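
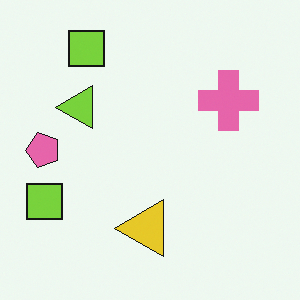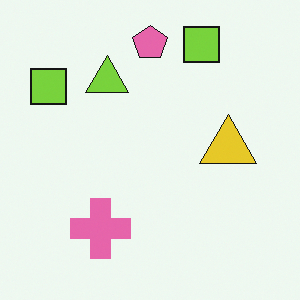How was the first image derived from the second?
Transposed (reflected across the top-left ↔ bottom-right diagonal).

Shapes have swapped their row and column positions — what was in the top-right is now in the bottom-left — a diagonal reflection.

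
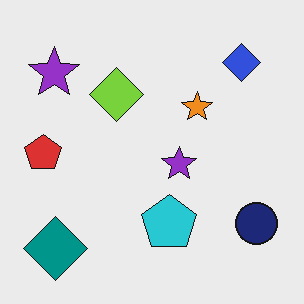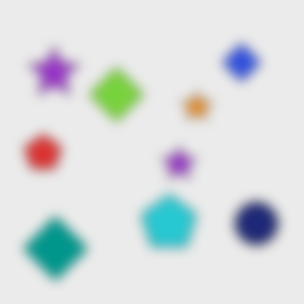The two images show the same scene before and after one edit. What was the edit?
The image was strongly gaussian-blurred.

Shape edges and outlines are uniformly softened across the whole image.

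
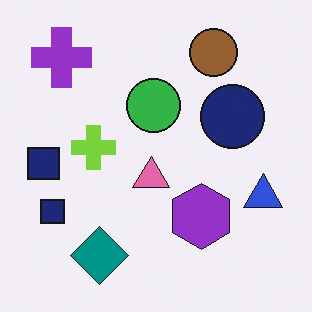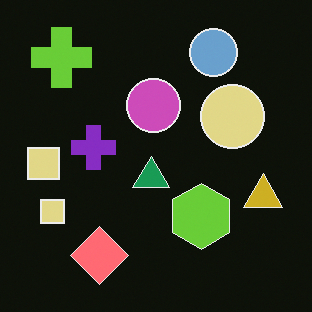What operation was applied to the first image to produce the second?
The second image is the first color-inverted (negative).

The light background has become dark and every shape's color is its complement — a photographic negative.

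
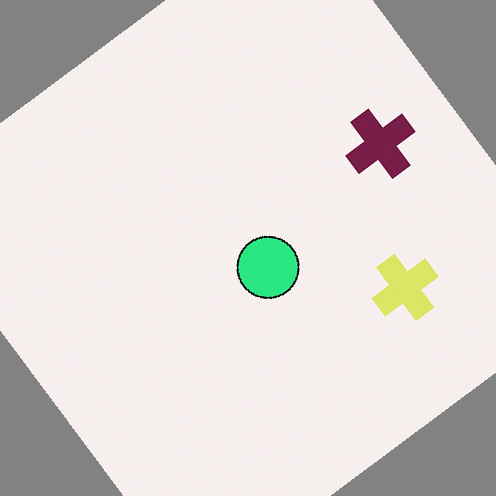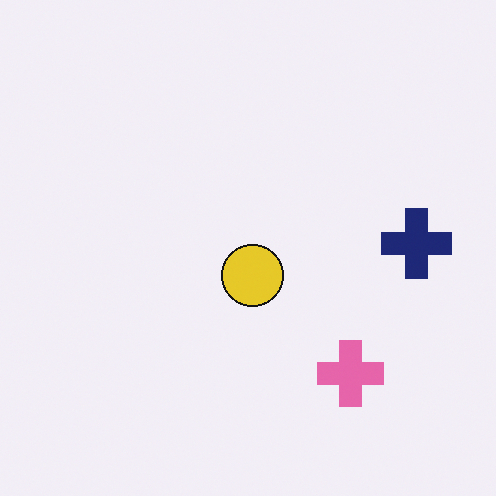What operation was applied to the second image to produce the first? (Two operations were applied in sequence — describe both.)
The transformation is: rotated counter-clockwise by a large amount — several tens of degrees, then hue-shifted through roughly a third of the color wheel.

Every shape is tilted by the same angle and the image corners show triangular fill wedges — a whole-image rotation by a non-right angle. Every shape's color has rotated by the same amount around the hue wheel — a uniform hue shift.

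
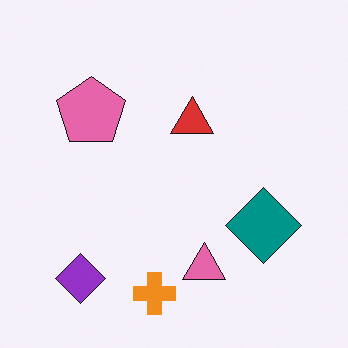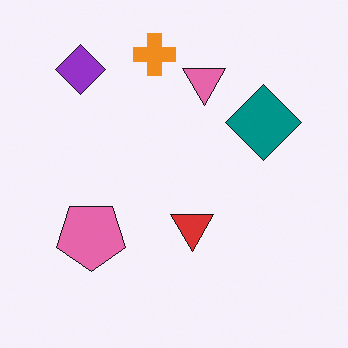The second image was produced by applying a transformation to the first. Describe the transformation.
The second image is the first flipped vertically (top ↔ bottom).

The orange cross is in the bottom of the first image and the top of the second — shapes on opposite sides of the horizontal midline have swapped in a mirror flip.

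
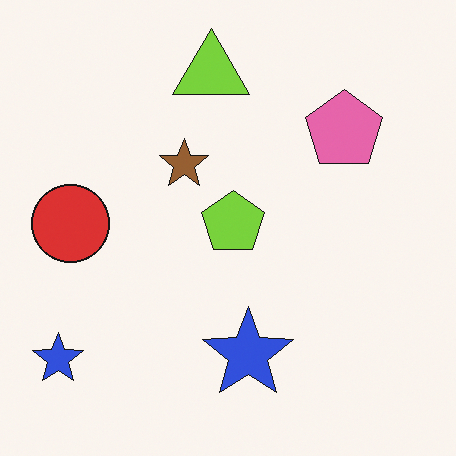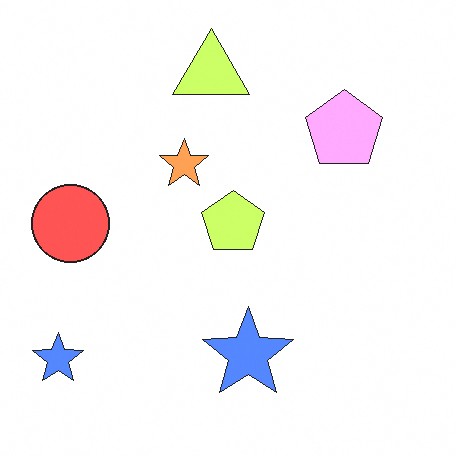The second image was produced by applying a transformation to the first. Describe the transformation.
This is the original image substantially brightened.

Every pixel — background and shapes alike — is uniformly brightened.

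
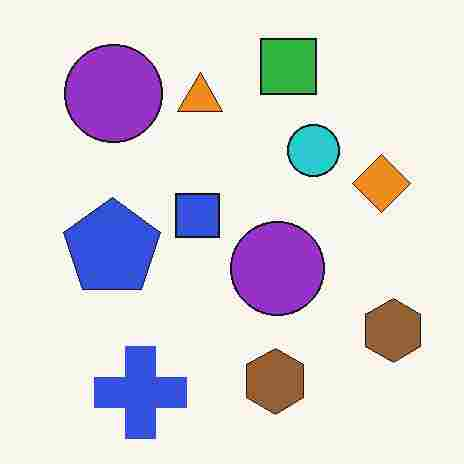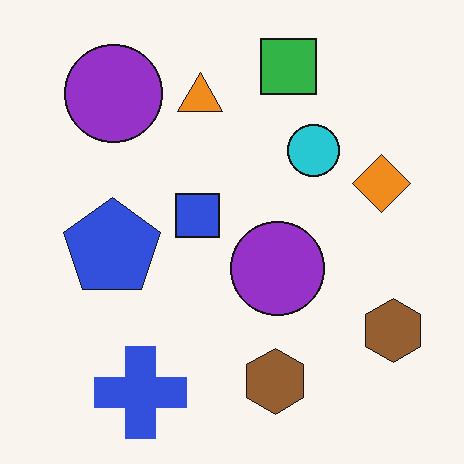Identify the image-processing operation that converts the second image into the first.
The first image is the second heavily JPEG-compressed with obvious blocking artifacts.

Blocky 8×8 compression artifacts appear around shape edges and the flat background shows ringing — characteristic JPEG degradation.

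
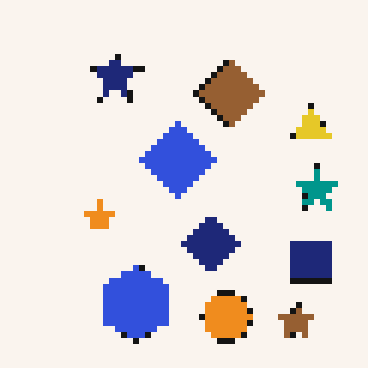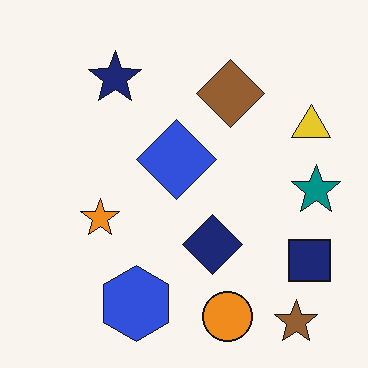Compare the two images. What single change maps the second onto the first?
This is the original image pixelated into visible square blocks.

Shapes are reduced to large square blocks; fine edges and outlines are lost — a downscale-then-upscale (mosaic) effect.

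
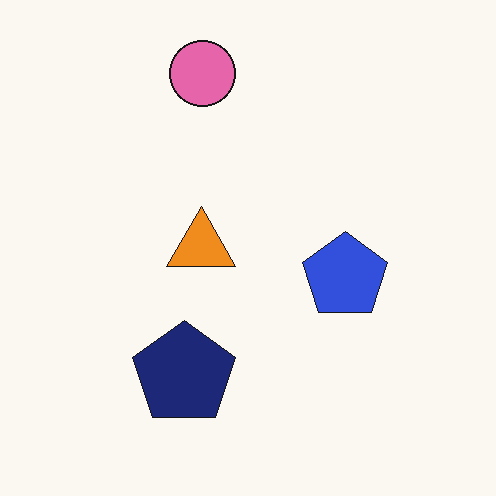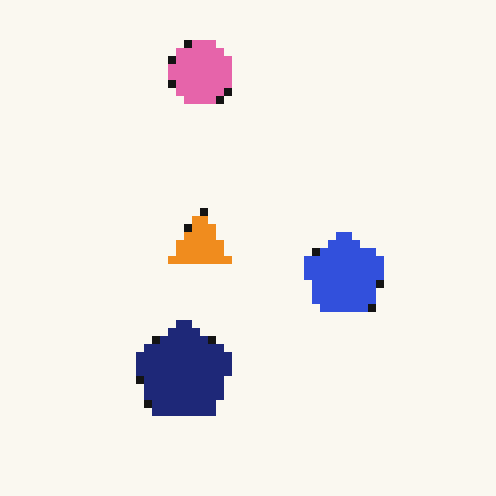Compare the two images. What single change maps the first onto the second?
Pixelated into visible square blocks.

Shapes are reduced to large square blocks; fine edges and outlines are lost — a downscale-then-upscale (mosaic) effect.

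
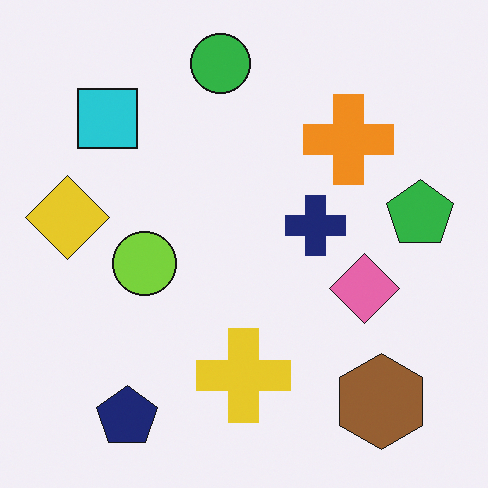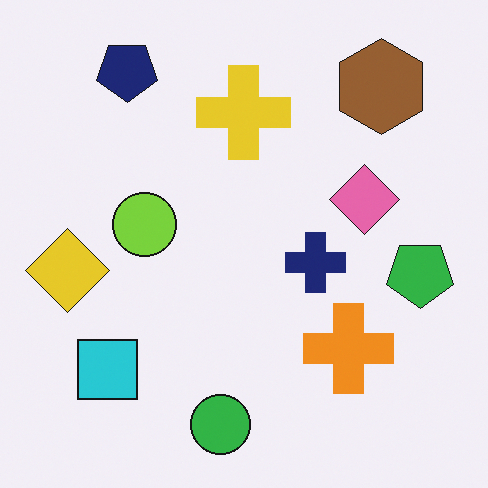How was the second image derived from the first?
This is the original image flipped vertically (top ↔ bottom).

The green circle is in the top of the first image and the bottom of the second — shapes on opposite sides of the horizontal midline have swapped in a mirror flip.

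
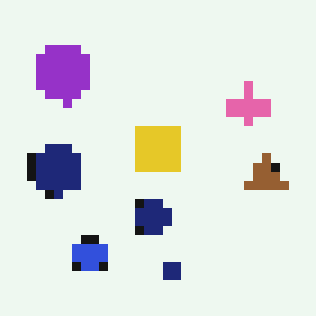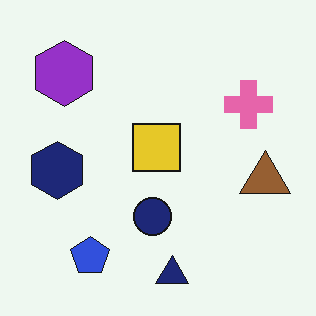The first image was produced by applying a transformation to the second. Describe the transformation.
The transformation is: heavily pixelated into large blocks.

Shapes are reduced to large square blocks; fine edges and outlines are lost — a downscale-then-upscale (mosaic) effect.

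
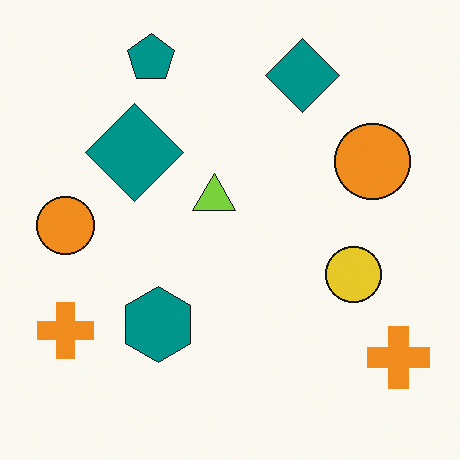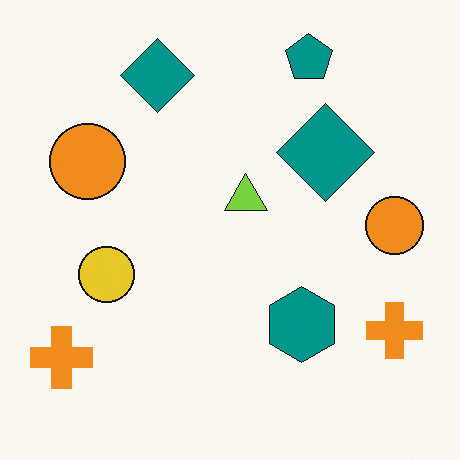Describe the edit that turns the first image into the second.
Flipped horizontally (left ↔ right).

The yellow circle is in the right of the first image and the left of the second — shapes on opposite sides of the vertical midline have swapped in a mirror flip.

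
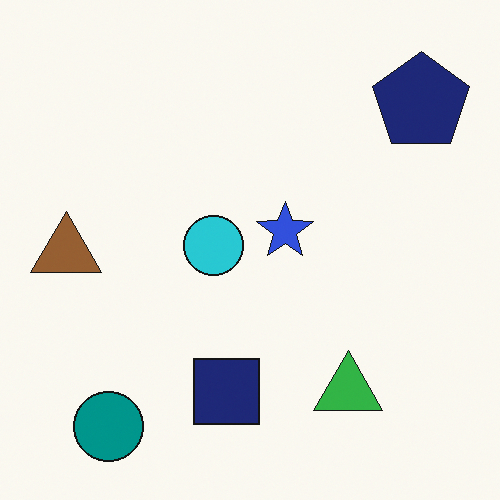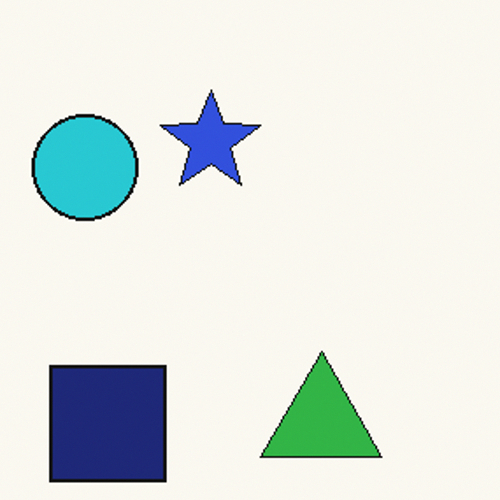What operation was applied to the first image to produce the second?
The image was cropped to a noticeably smaller region and rescaled.

The visible shapes are larger and the field of view is narrower; shapes near the original edges may be partly or wholly outside the frame — a crop-and-rescale.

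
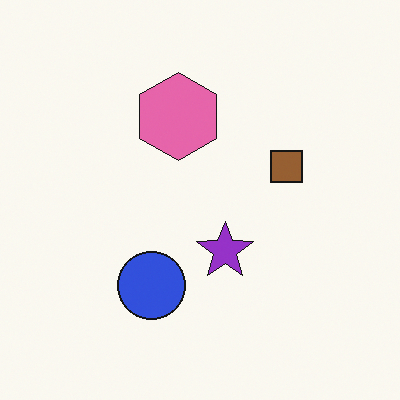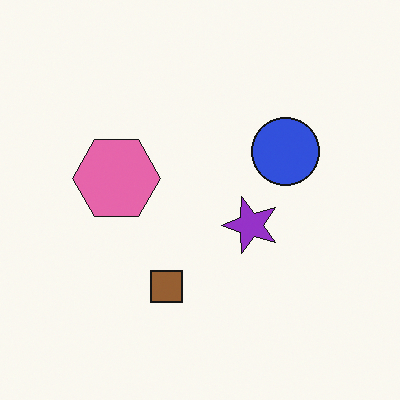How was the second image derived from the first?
Transposed (reflected across the top-left ↔ bottom-right diagonal).

Shapes have swapped their row and column positions — what was in the top-right is now in the bottom-left — a diagonal reflection.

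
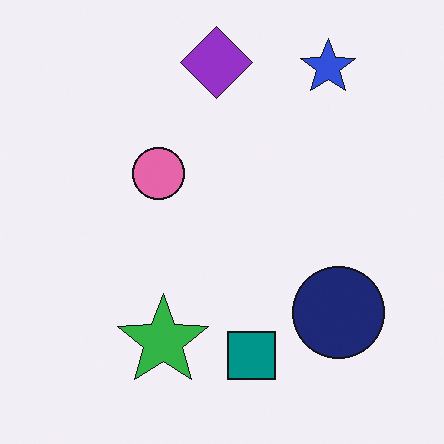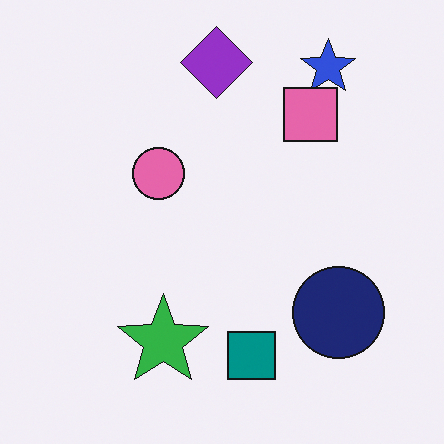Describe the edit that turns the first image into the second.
The second image is the first overlaid with an additional pink square.

A pink square appears in the second image that is absent from the first.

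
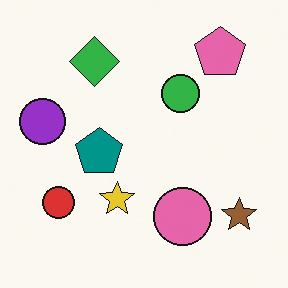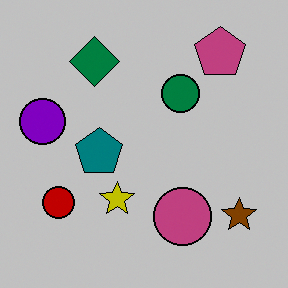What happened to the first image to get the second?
This is the original image heavily posterized to just a handful of flat colors.

Each flat color has snapped to a coarser quantized level — most visibly, the near-white background has dropped to a flat grey.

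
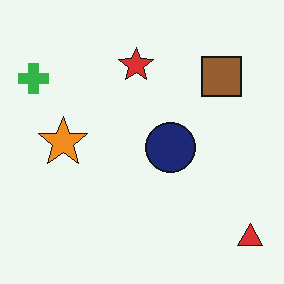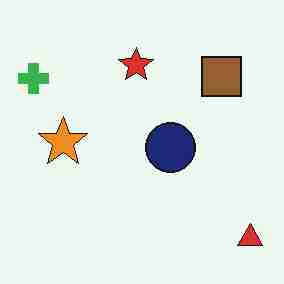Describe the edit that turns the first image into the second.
The transformation is: heavily JPEG-compressed with obvious blocking artifacts.

Blocky 8×8 compression artifacts appear around shape edges and the flat background shows ringing — characteristic JPEG degradation.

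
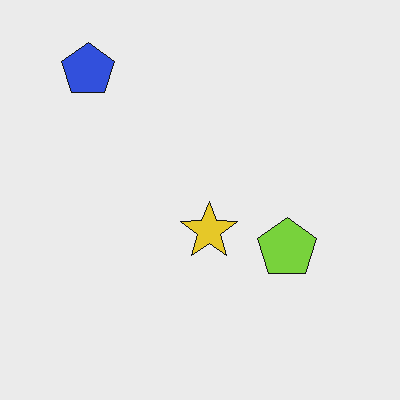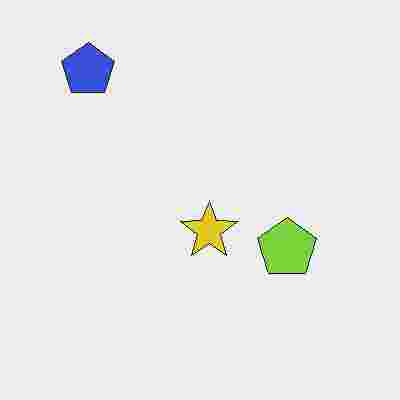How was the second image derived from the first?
The transformation is: heavily JPEG-compressed with obvious blocking artifacts.

Blocky 8×8 compression artifacts appear around shape edges and the flat background shows ringing — characteristic JPEG degradation.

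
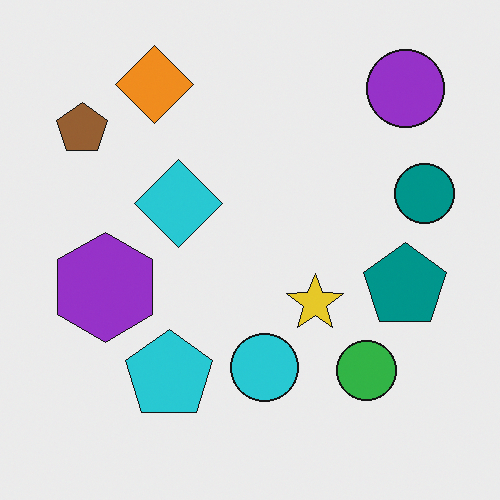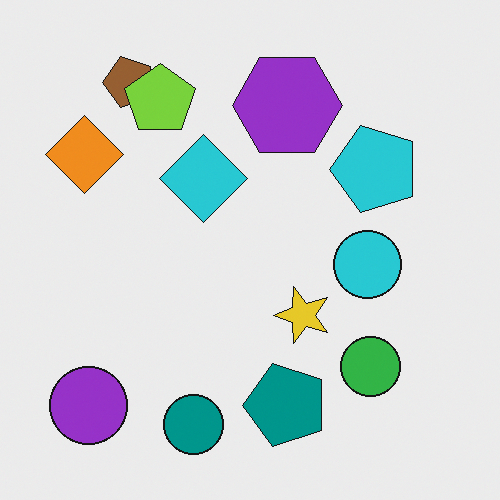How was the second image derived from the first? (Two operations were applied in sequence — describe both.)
The transformation is: transposed (reflected across the top-left ↔ bottom-right diagonal), then overlaid with an additional lime pentagon.

Shapes have swapped their row and column positions — what was in the top-right is now in the bottom-left — a diagonal reflection. A lime pentagon appears in the second image that is absent from the first.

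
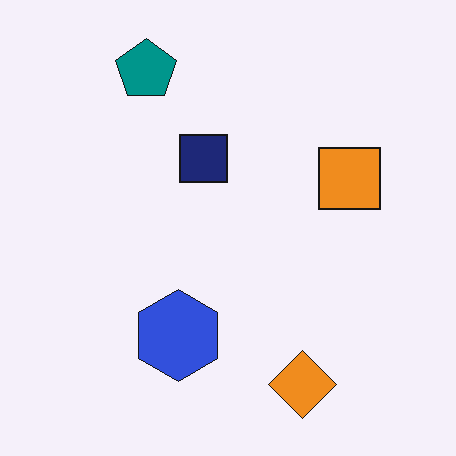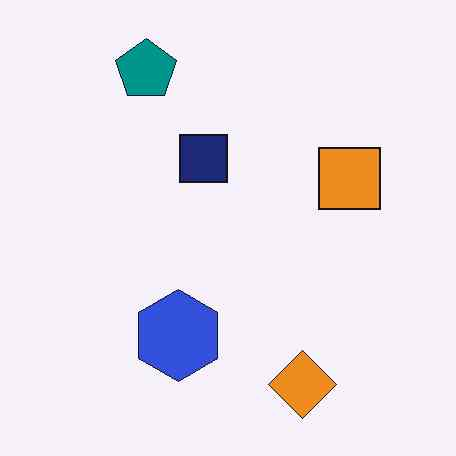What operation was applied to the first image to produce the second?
It was given moderate JPEG compression.

Blocky 8×8 compression artifacts appear around shape edges and the flat background shows ringing — characteristic JPEG degradation.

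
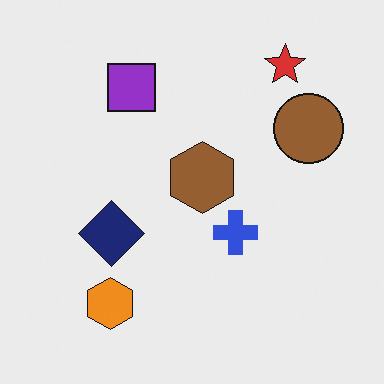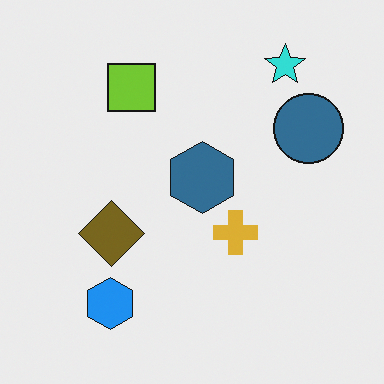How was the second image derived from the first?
The second image is the first hue-shifted through roughly half the color wheel.

Every shape's color has rotated by the same amount around the hue wheel — a uniform hue shift.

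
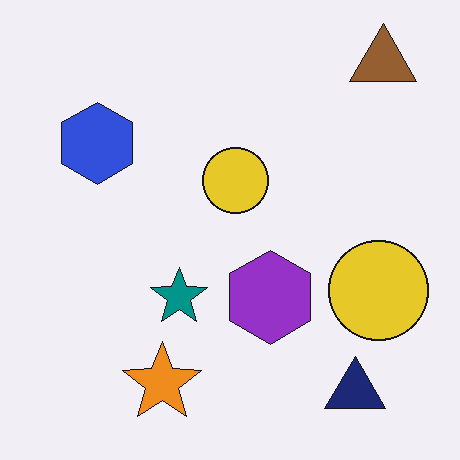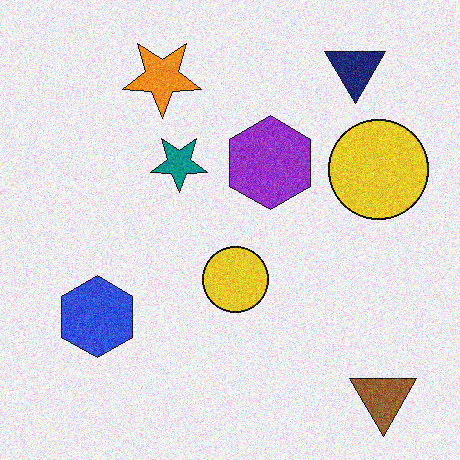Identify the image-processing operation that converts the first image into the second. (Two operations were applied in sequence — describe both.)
The transformation is: degraded with moderate additive noise, then flipped vertically (top ↔ bottom).

Random speckle covers the whole image, including the flat background. The brown triangle is in the top-right of the first image and the bottom-right of the second — shapes on opposite sides of the horizontal midline have swapped in a mirror flip.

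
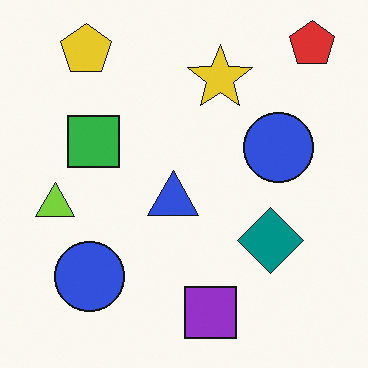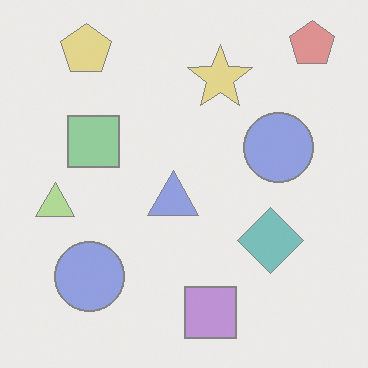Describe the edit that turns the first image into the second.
It was washed out (contrast reduced).

Tones are pushed toward mid-grey across the whole image — a global contrast change.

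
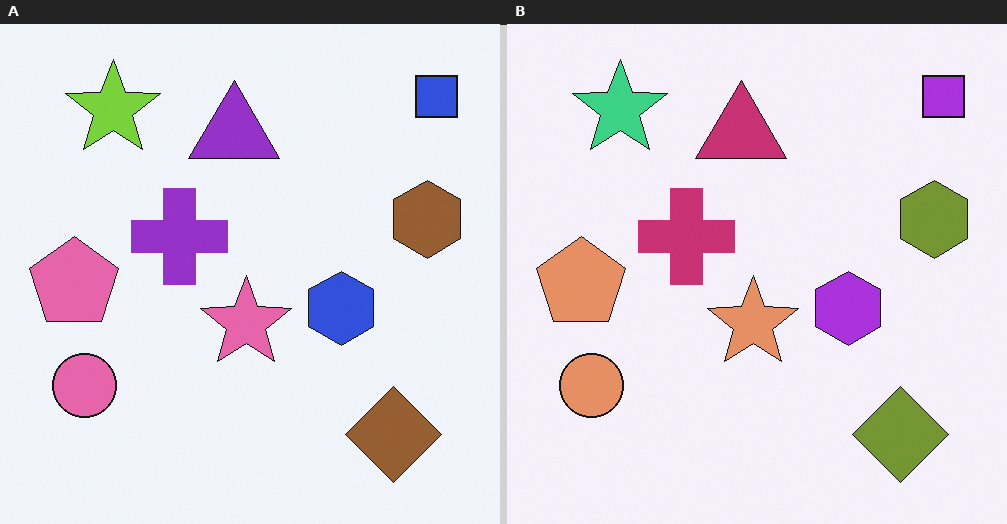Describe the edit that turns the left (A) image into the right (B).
The image was hue-shifted by a small amount.

Every shape's color has rotated by the same amount around the hue wheel — a uniform hue shift.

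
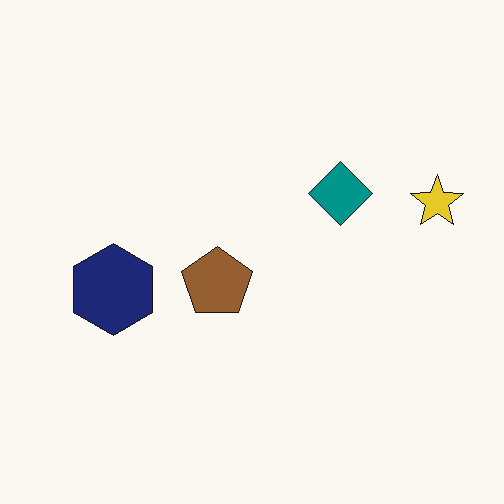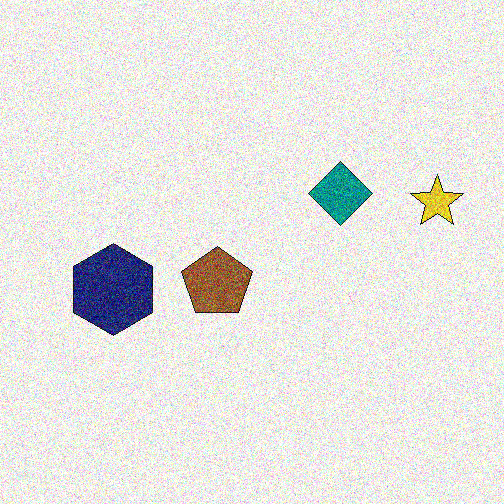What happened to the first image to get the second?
It was degraded with strong gaussian noise.

Random speckle covers the whole image, including the flat background.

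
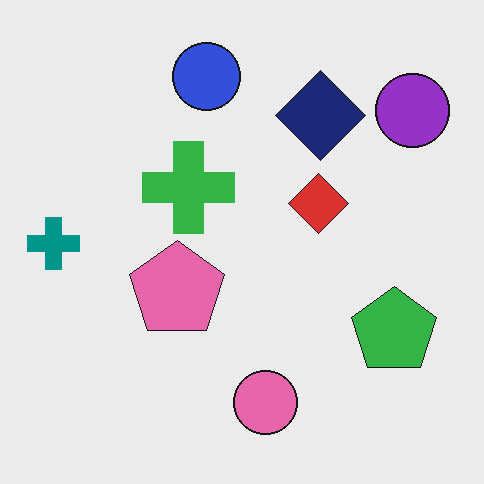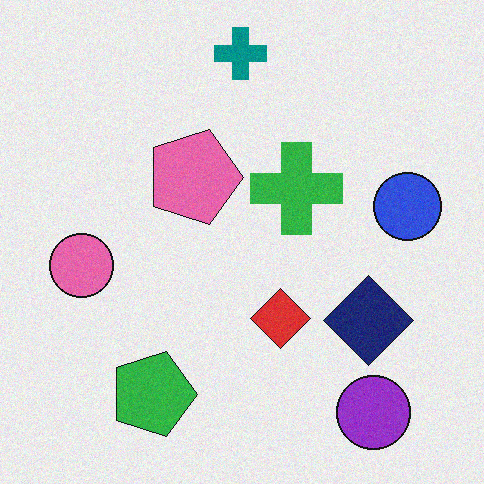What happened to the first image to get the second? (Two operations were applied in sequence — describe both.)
The image was degraded with light additive noise, then rotated 90° clockwise.

Random speckle covers the whole image, including the flat background. The purple circle sits in the top-right of the first image and the bottom-right of the second — consistent with a whole-image 90° clockwise rotation.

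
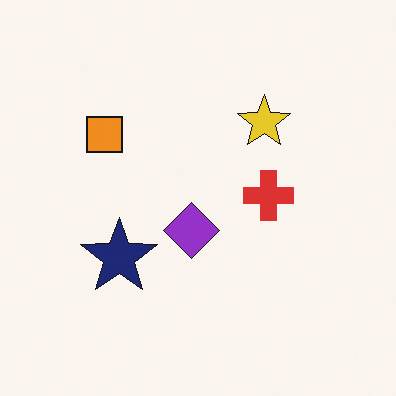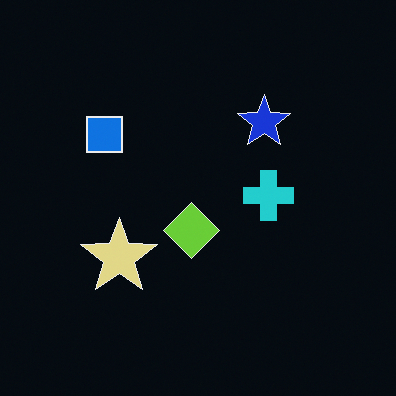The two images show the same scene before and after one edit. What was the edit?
The transformation is: color-inverted (negative).

The light background has become dark and every shape's color is its complement — a photographic negative.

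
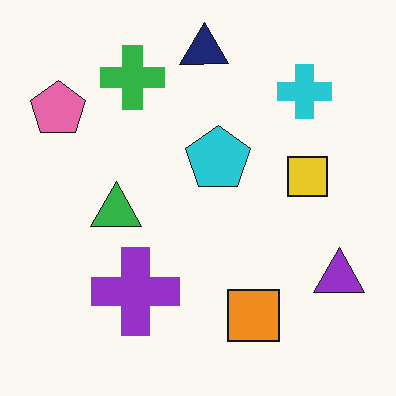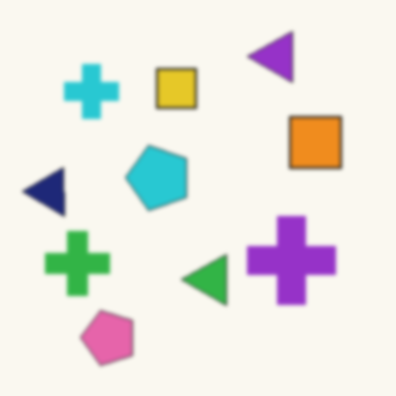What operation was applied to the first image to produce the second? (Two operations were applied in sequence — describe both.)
It was lightly blurred, then rotated 90° counter-clockwise.

Shape edges and outlines are uniformly softened across the whole image. The pink pentagon sits in the top-left of the first image and the bottom-left of the second — consistent with a whole-image 90° counter-clockwise rotation.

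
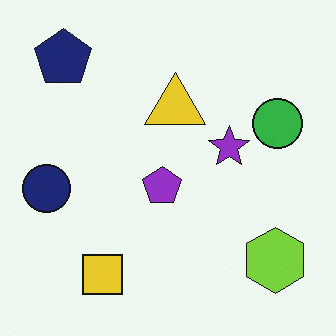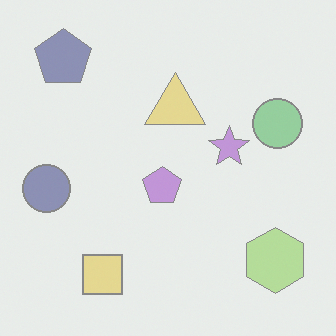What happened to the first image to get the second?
This is the original image given much lower contrast.

Tones are pushed toward mid-grey across the whole image — a global contrast change.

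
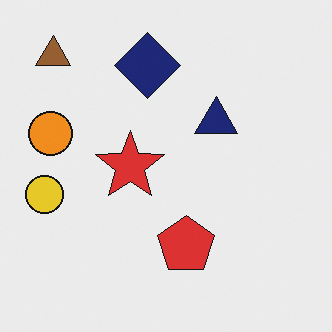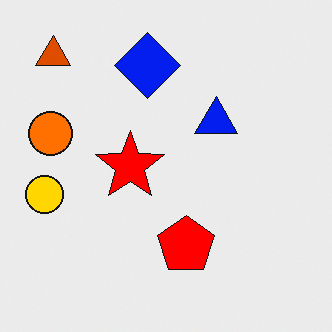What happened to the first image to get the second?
This is the original image made much more vivid (saturation change).

All colors are more vivid — a global saturation change.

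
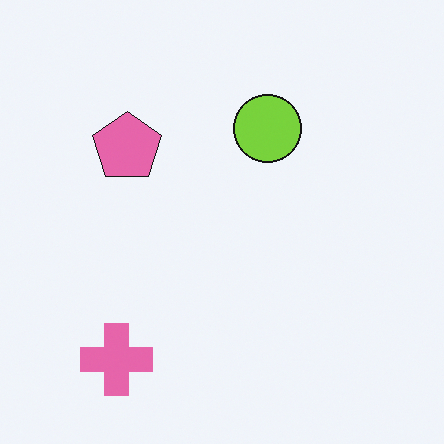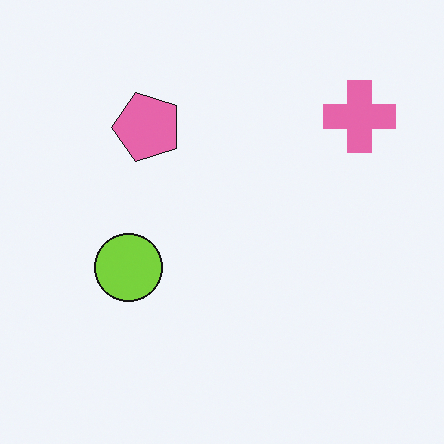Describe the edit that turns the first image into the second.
Transposed (reflected across the top-left ↔ bottom-right diagonal).

Shapes have swapped their row and column positions — what was in the top-right is now in the bottom-left — a diagonal reflection.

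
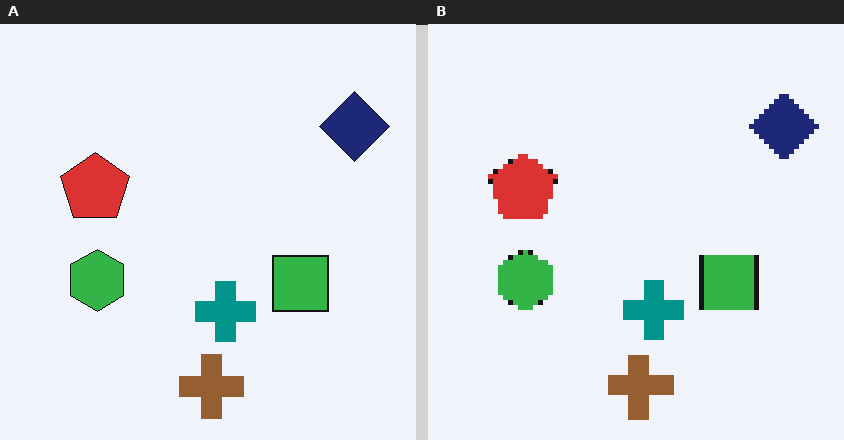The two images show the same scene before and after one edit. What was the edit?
This is the original image lightly pixelated (a mild mosaic effect).

Shapes are reduced to large square blocks; fine edges and outlines are lost — a downscale-then-upscale (mosaic) effect.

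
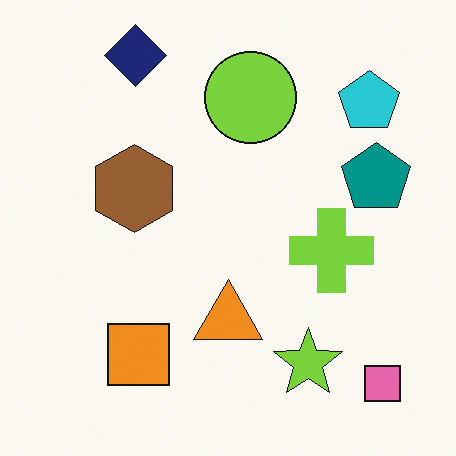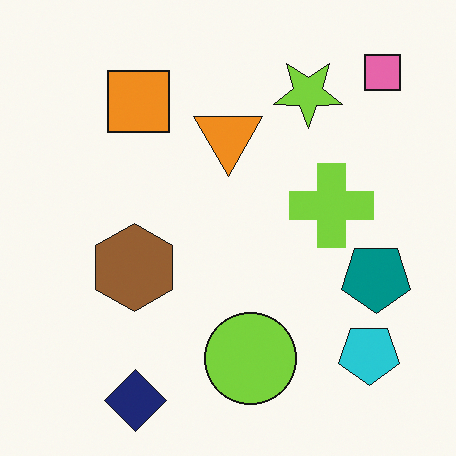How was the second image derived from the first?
Flipped vertically (top ↔ bottom).

The navy diamond is in the top-left of the first image and the bottom-left of the second — shapes on opposite sides of the horizontal midline have swapped in a mirror flip.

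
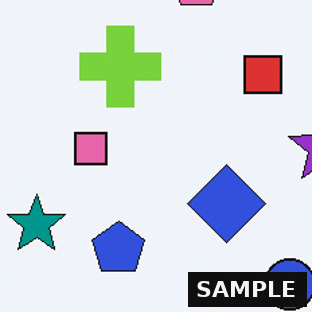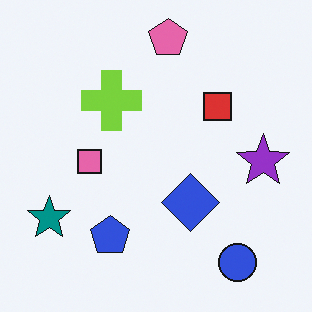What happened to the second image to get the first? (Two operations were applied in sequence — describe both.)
The transformation is: cropped slightly and scaled back up, then watermarked with the text "SAMPLE" in the lower-right corner.

The visible shapes are larger and the field of view is narrower; shapes near the original edges may be partly or wholly outside the frame — a crop-and-rescale. A dark label reading "SAMPLE" appears in the lower-right corner.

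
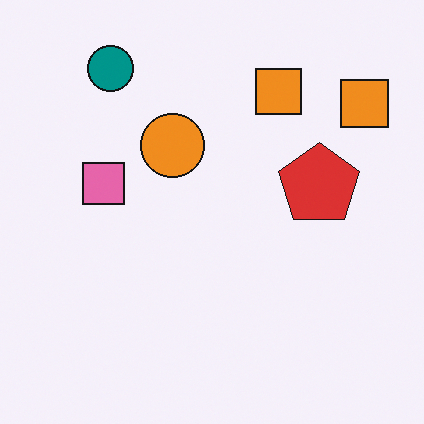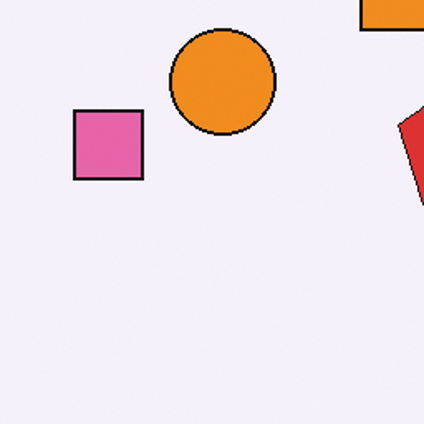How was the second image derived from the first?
Cropped to a noticeably smaller region and rescaled.

The visible shapes are larger and the field of view is narrower; shapes near the original edges may be partly or wholly outside the frame — a crop-and-rescale.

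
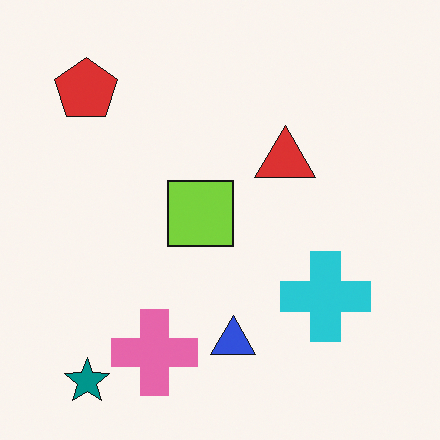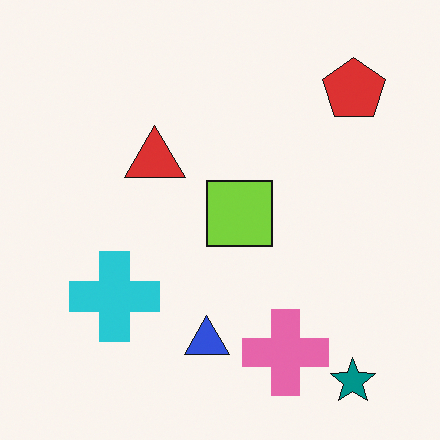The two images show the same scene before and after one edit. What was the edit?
The second image is the first flipped horizontally (left ↔ right).

The red pentagon is in the top-left of the first image and the top-right of the second — shapes on opposite sides of the vertical midline have swapped in a mirror flip.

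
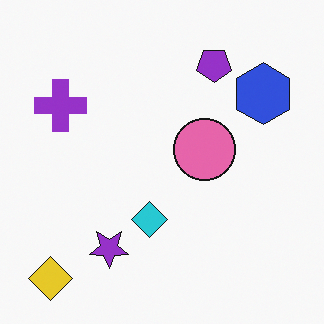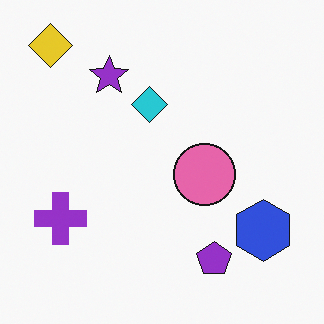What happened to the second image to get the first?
The image was flipped vertically (top ↔ bottom).

The yellow diamond is in the top-left of the second image and the bottom-left of the first — shapes on opposite sides of the horizontal midline have swapped in a mirror flip.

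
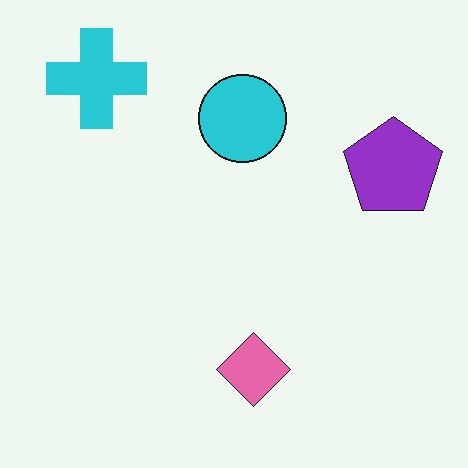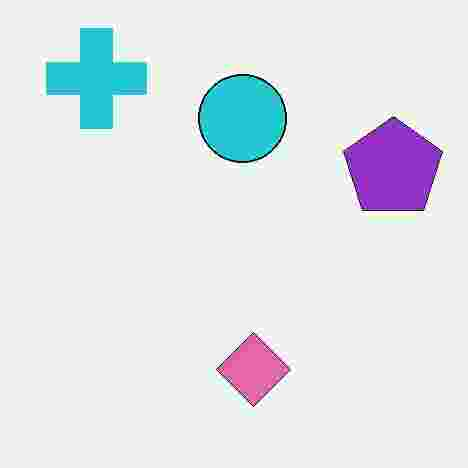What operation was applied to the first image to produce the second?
It was heavily JPEG-compressed with obvious blocking artifacts.

Blocky 8×8 compression artifacts appear around shape edges and the flat background shows ringing — characteristic JPEG degradation.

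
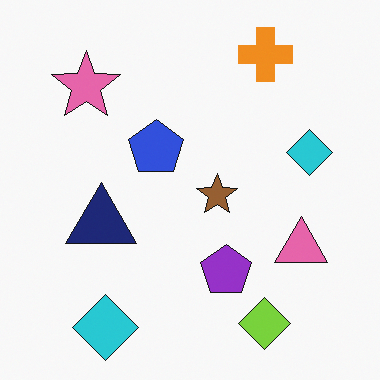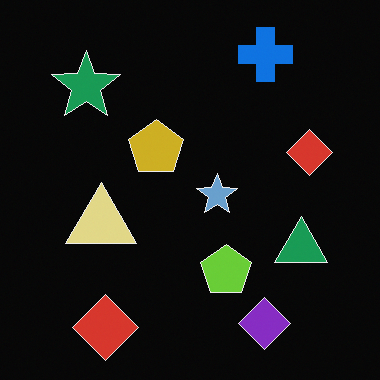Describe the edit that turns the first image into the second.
This is the original image color-inverted (negative).

The light background has become dark and every shape's color is its complement — a photographic negative.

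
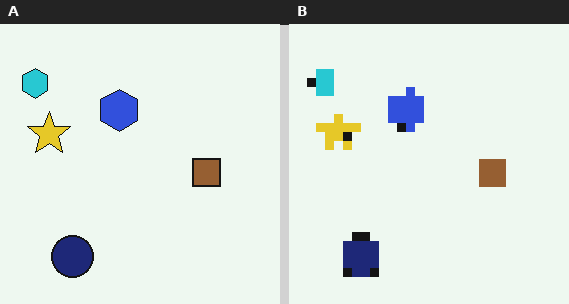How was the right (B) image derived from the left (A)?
Heavily pixelated into large blocks.

Shapes are reduced to large square blocks; fine edges and outlines are lost — a downscale-then-upscale (mosaic) effect.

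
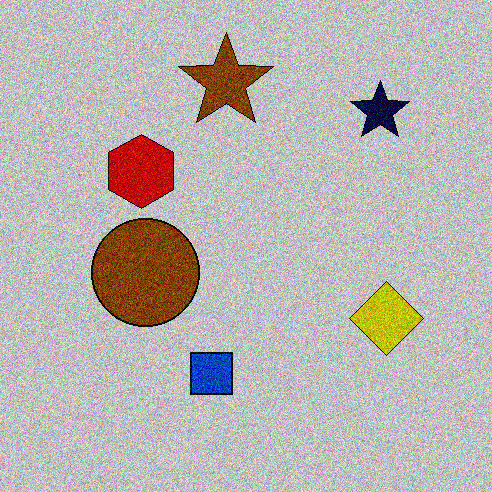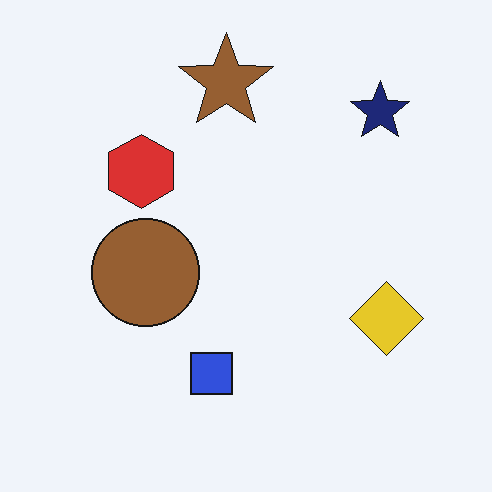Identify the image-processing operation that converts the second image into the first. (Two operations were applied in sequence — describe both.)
Heavily posterized to just a handful of flat colors, then degraded with a thick layer of grain.

Each flat color has snapped to a coarser quantized level — most visibly, the near-white background has dropped to a flat grey. Random speckle covers the whole image, including the flat background.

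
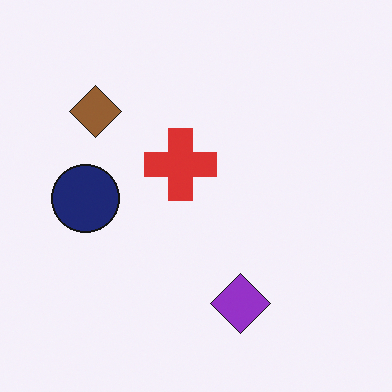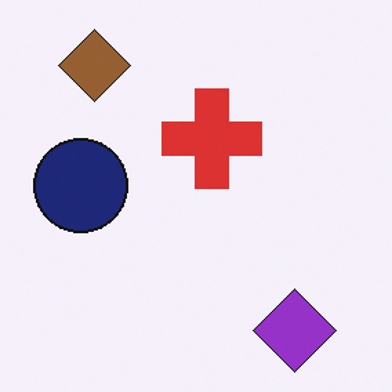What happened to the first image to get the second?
Cropped slightly and scaled back up.

The visible shapes are larger and the field of view is narrower; shapes near the original edges may be partly or wholly outside the frame — a crop-and-rescale.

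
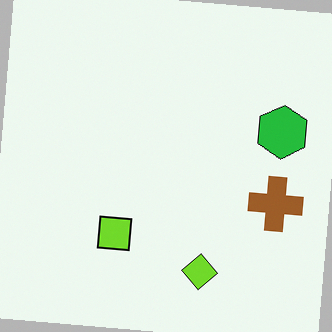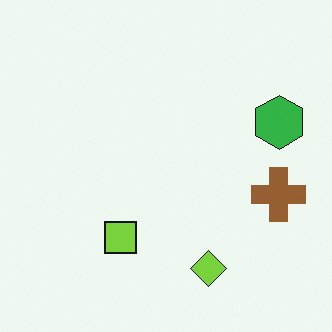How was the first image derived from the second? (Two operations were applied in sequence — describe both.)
It was rotated clockwise by a slight angle, then slightly oversaturated.

Every shape is tilted by the same angle and the image corners show triangular fill wedges — a whole-image rotation by a non-right angle. All colors are more vivid — a global saturation change.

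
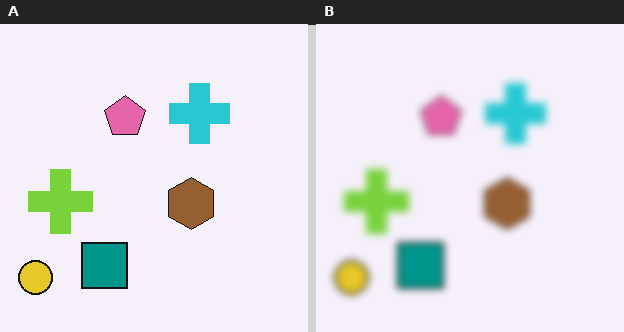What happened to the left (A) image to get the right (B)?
It was moderately blurred.

Shape edges and outlines are uniformly softened across the whole image.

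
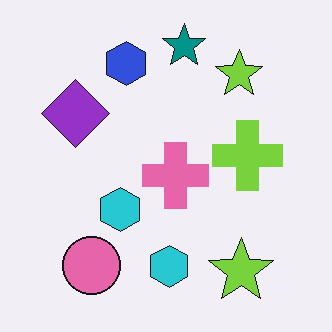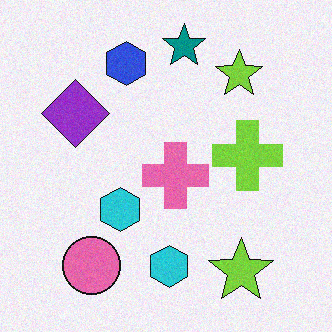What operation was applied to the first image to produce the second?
Degraded with light additive noise.

Random speckle covers the whole image, including the flat background.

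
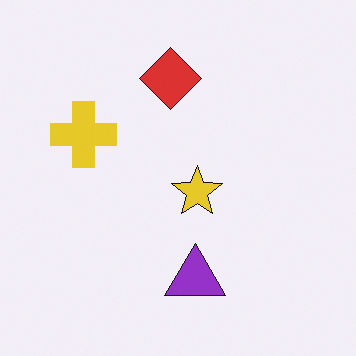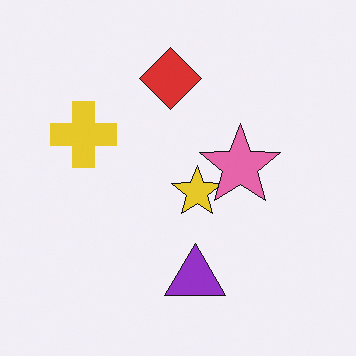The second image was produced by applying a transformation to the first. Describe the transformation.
The second image is the first overlaid with an additional pink star.

A pink star appears in the second image that is absent from the first.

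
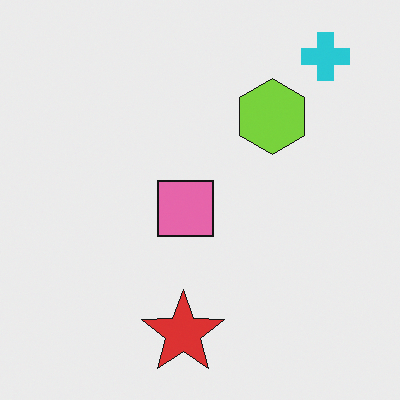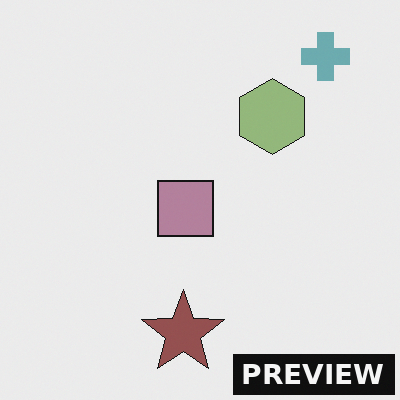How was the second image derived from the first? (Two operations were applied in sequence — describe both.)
This is the original image heavily desaturated, then watermarked with the text "PREVIEW" in the lower-right corner.

All colors are more muted and greyish — a global saturation change. A dark label reading "PREVIEW" appears in the lower-right corner.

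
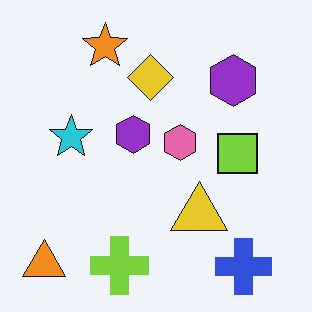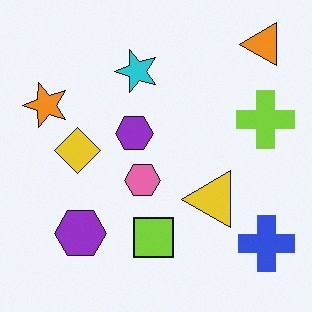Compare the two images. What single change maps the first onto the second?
This is the original image transposed (reflected across the top-left ↔ bottom-right diagonal).

Shapes have swapped their row and column positions — what was in the top-right is now in the bottom-left — a diagonal reflection.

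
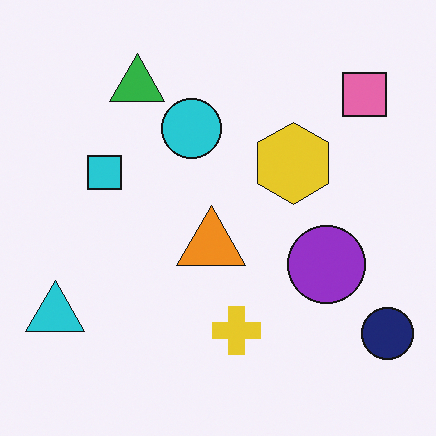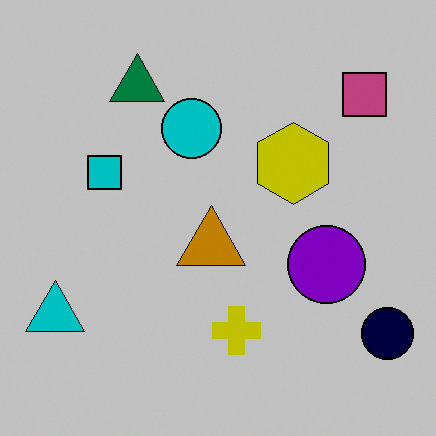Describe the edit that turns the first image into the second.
The image was heavily posterized to just a handful of flat colors.

Each flat color has snapped to a coarser quantized level — most visibly, the near-white background has dropped to a flat grey.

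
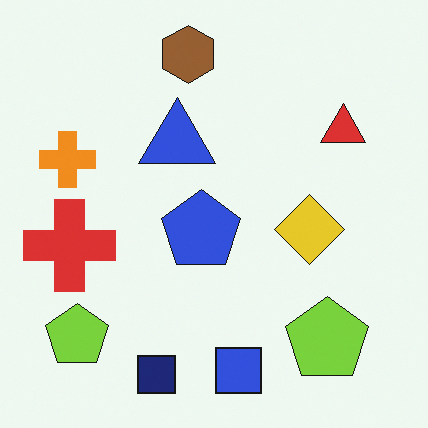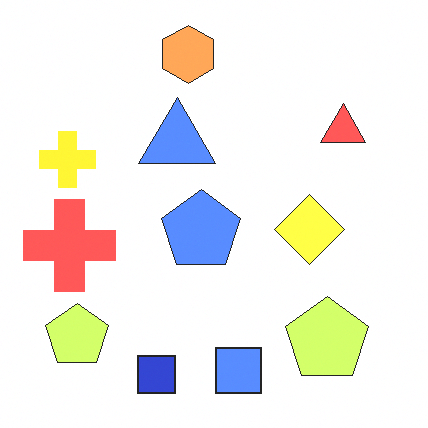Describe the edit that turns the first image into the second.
The second image is the first brightened a lot.

Every pixel — background and shapes alike — is uniformly brightened.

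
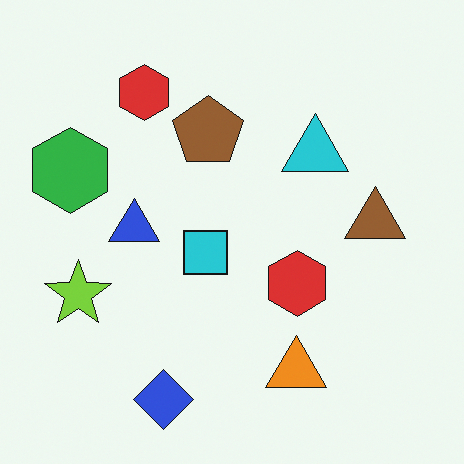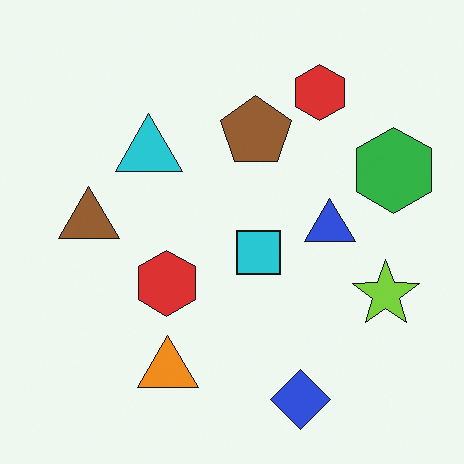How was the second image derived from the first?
Flipped horizontally (left ↔ right).

The green hexagon is in the left of the first image and the right of the second — shapes on opposite sides of the vertical midline have swapped in a mirror flip.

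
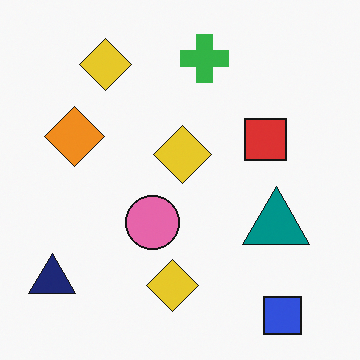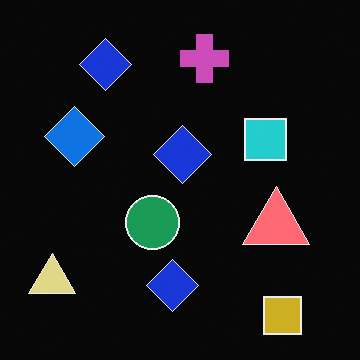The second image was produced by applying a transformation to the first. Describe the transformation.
This is the original image color-inverted (negative).

The light background has become dark and every shape's color is its complement — a photographic negative.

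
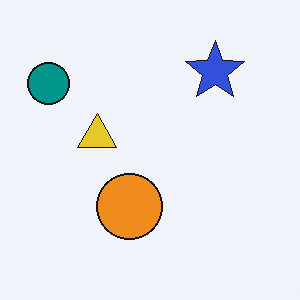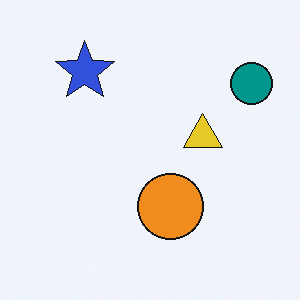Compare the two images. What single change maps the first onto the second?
The image was flipped horizontally (left ↔ right).

The teal circle is in the top-left of the first image and the top-right of the second — shapes on opposite sides of the vertical midline have swapped in a mirror flip.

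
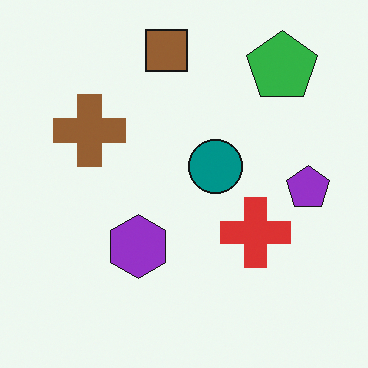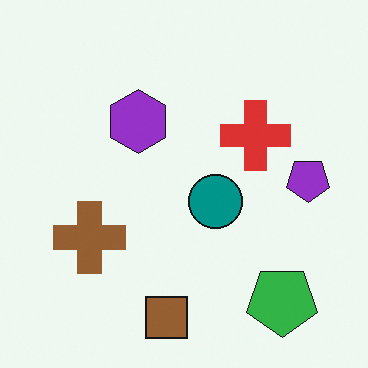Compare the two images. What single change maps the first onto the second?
It was flipped vertically (top ↔ bottom).

The brown square is in the top of the first image and the bottom of the second — shapes on opposite sides of the horizontal midline have swapped in a mirror flip.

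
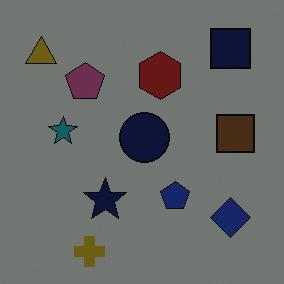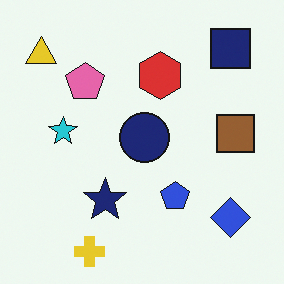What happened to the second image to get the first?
The image was substantially darkened.

Every pixel — background and shapes alike — is uniformly darkened.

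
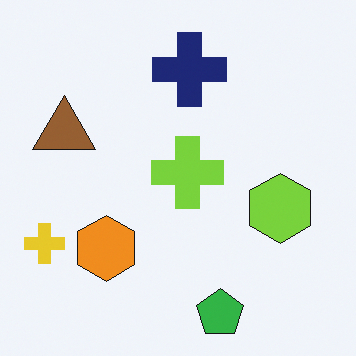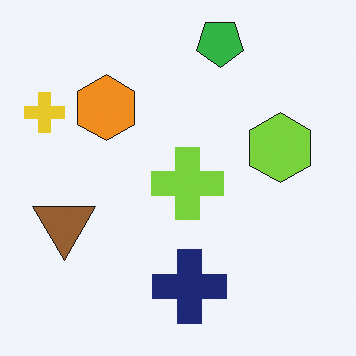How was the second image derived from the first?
Flipped vertically (top ↔ bottom).

The green pentagon is in the bottom of the first image and the top of the second — shapes on opposite sides of the horizontal midline have swapped in a mirror flip.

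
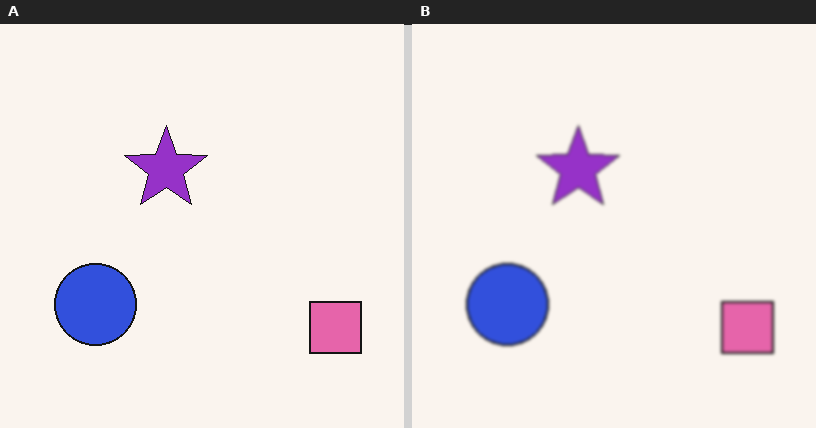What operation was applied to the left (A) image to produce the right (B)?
The transformation is: lightly blurred.

Shape edges and outlines are uniformly softened across the whole image.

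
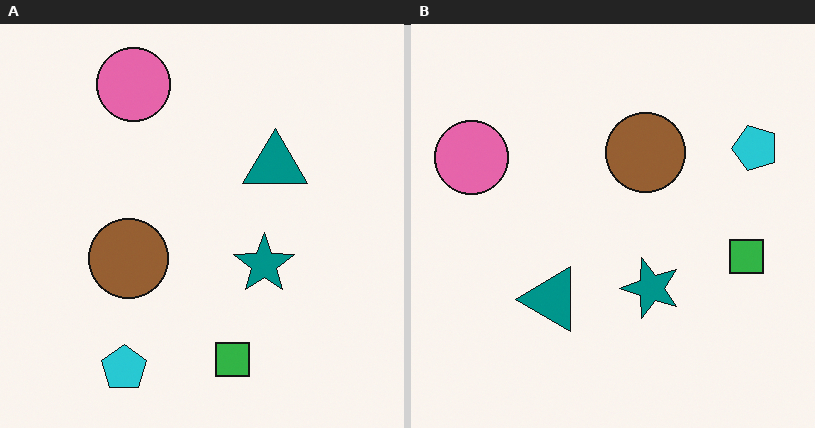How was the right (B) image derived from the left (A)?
The image was transposed (reflected across the top-left ↔ bottom-right diagonal).

Shapes have swapped their row and column positions — what was in the top-right is now in the bottom-left — a diagonal reflection.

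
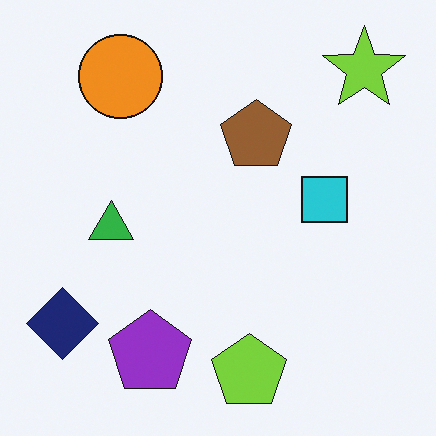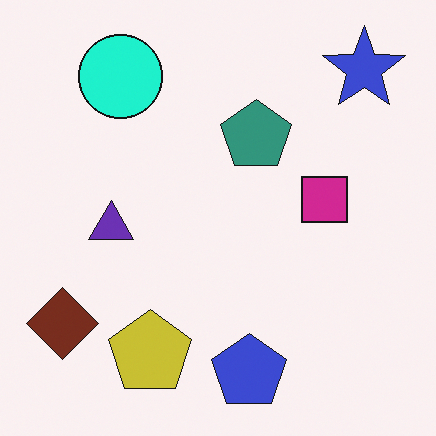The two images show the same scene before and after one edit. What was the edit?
The image was hue-shifted by a moderate amount.

Every shape's color has rotated by the same amount around the hue wheel — a uniform hue shift.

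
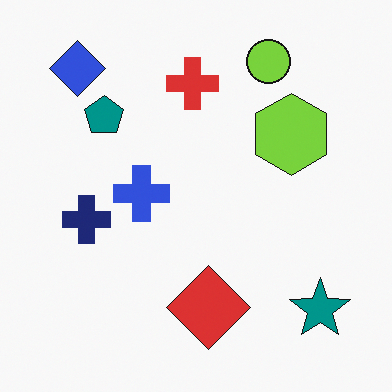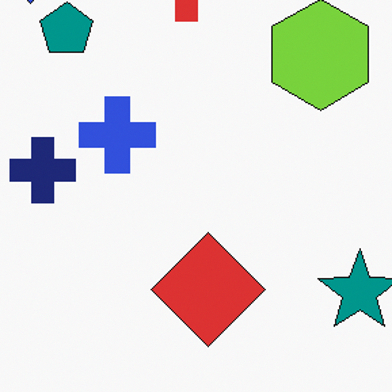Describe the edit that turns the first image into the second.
This is the original image cropped to a modestly smaller region and rescaled.

The visible shapes are larger and the field of view is narrower; shapes near the original edges may be partly or wholly outside the frame — a crop-and-rescale.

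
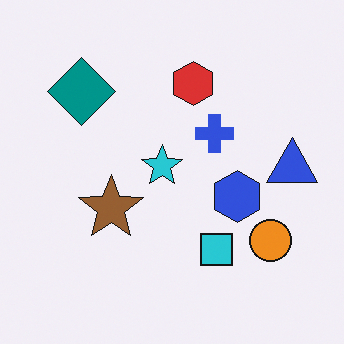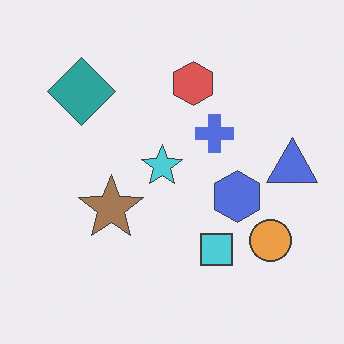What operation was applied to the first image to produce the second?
The second image is the first given slightly reduced contrast.

Tones are pushed toward mid-grey across the whole image — a global contrast change.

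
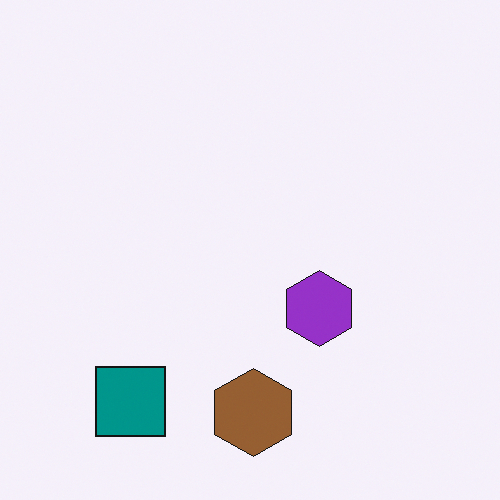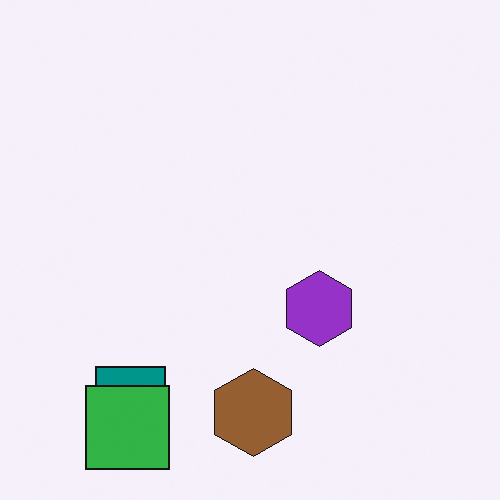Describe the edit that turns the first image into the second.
It was overlaid with an additional green square.

A green square appears in the second image that is absent from the first.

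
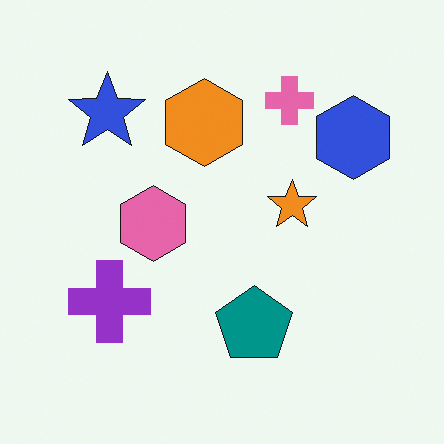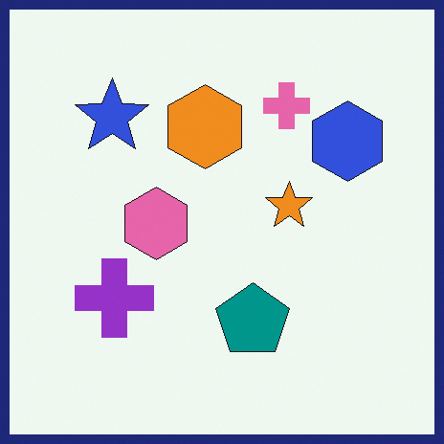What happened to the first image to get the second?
The second image is the first framed with a navy border.

A solid navy frame runs around the edge of the second image, with the content slightly shrunk inside it.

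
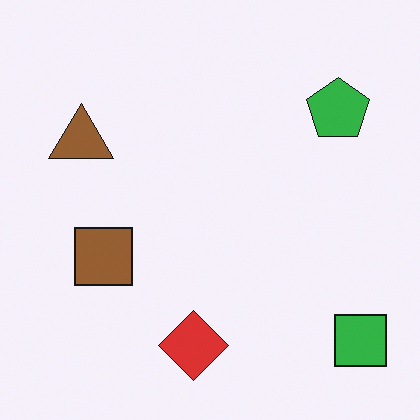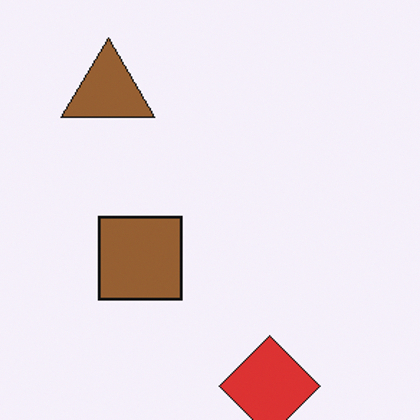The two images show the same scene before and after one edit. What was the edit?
The transformation is: cropped to a modestly smaller region and rescaled.

The visible shapes are larger and the field of view is narrower; shapes near the original edges may be partly or wholly outside the frame — a crop-and-rescale.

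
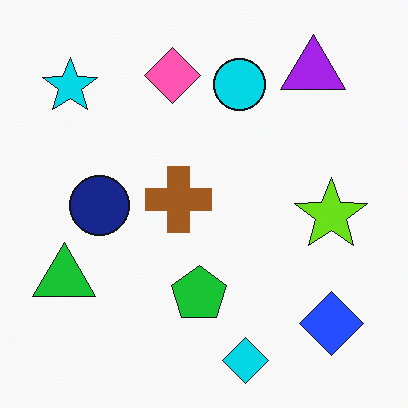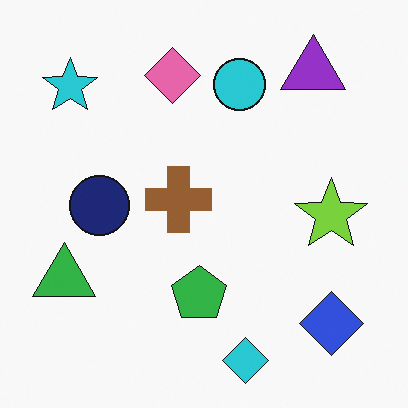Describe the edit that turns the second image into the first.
Slightly oversaturated.

All colors are more vivid — a global saturation change.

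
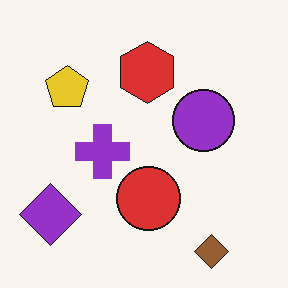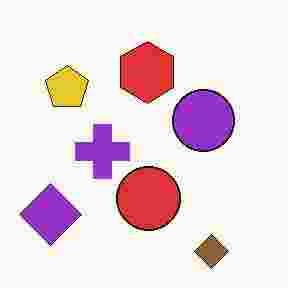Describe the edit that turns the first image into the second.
The second image is the first heavily JPEG-compressed with obvious blocking artifacts.

Blocky 8×8 compression artifacts appear around shape edges and the flat background shows ringing — characteristic JPEG degradation.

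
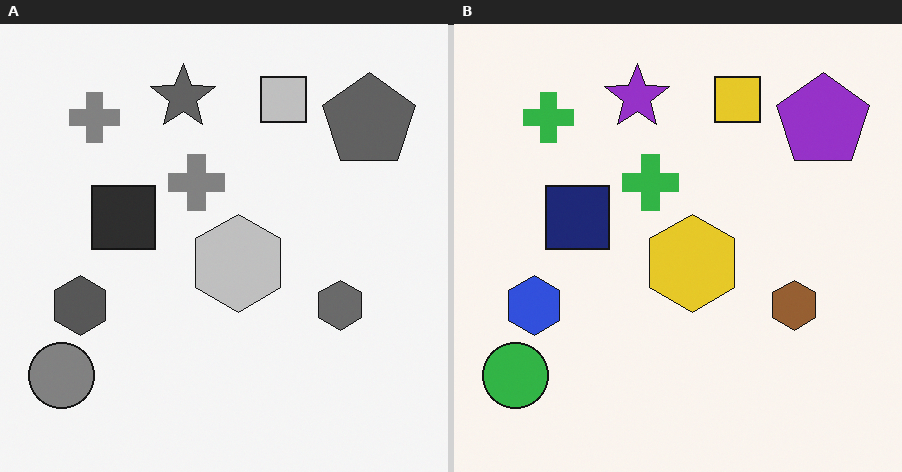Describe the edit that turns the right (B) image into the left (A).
This is the original image converted to grayscale.

All color is removed — every shape is now a shade of grey.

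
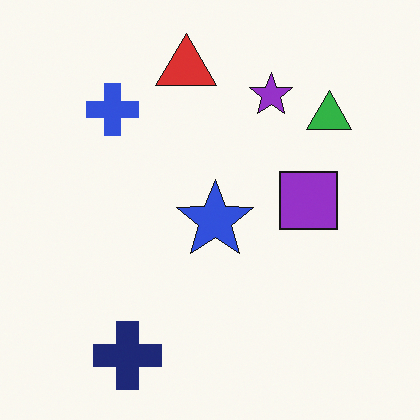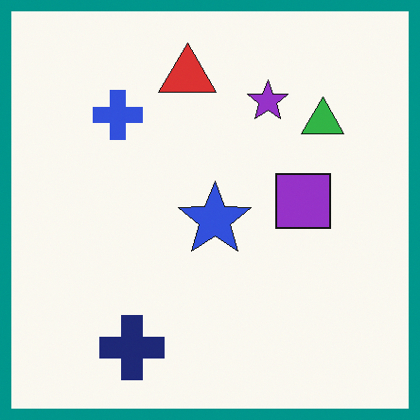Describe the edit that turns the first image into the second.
Framed with a teal border.

A solid teal frame runs around the edge of the second image, with the content slightly shrunk inside it.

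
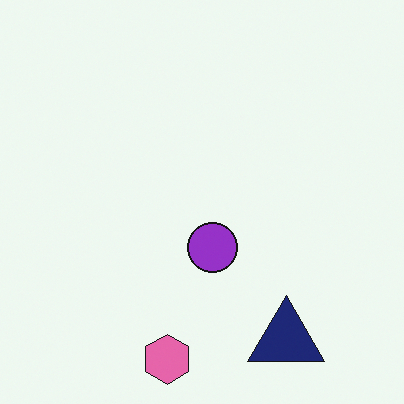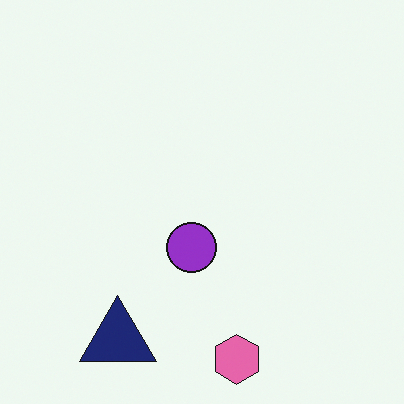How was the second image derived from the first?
The transformation is: flipped horizontally (left ↔ right).

The navy triangle is in the bottom-right of the first image and the bottom-left of the second — shapes on opposite sides of the vertical midline have swapped in a mirror flip.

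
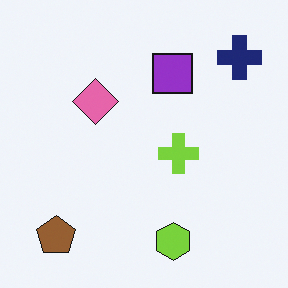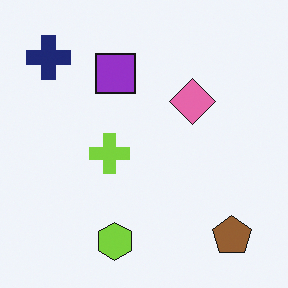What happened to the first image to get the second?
It was flipped horizontally (left ↔ right).

The navy cross is in the top-right of the first image and the top-left of the second — shapes on opposite sides of the vertical midline have swapped in a mirror flip.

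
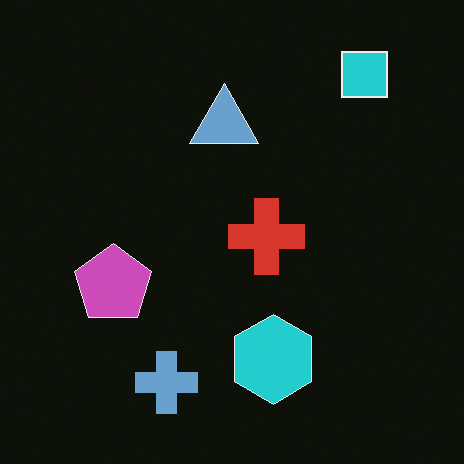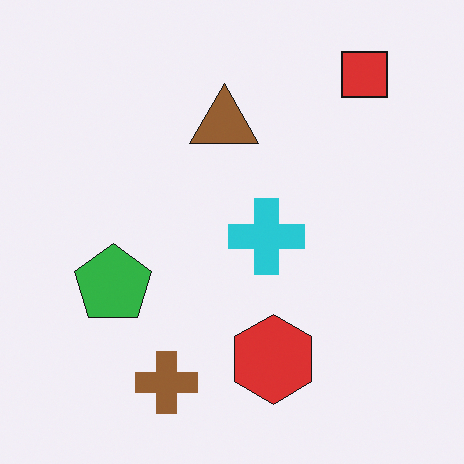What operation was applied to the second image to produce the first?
It was color-inverted (negative).

The light background has become dark and every shape's color is its complement — a photographic negative.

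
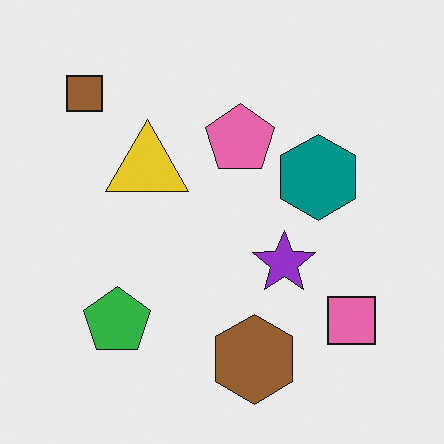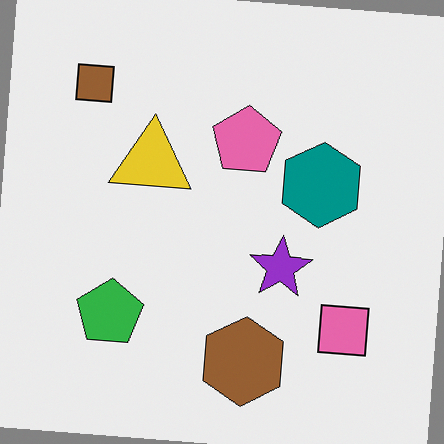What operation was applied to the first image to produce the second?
Rotated clockwise by a few degrees.

Every shape is tilted by the same angle and the image corners show triangular fill wedges — a whole-image rotation by a non-right angle.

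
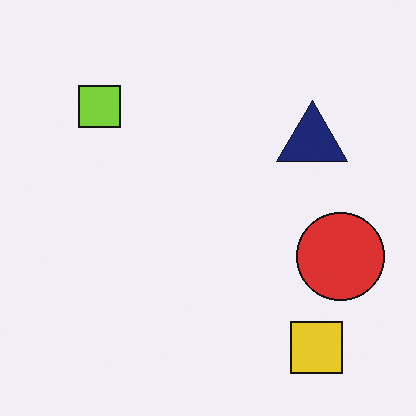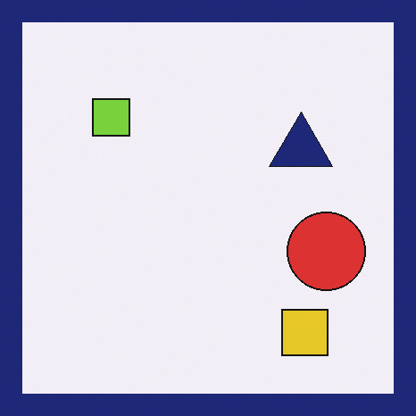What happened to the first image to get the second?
The transformation is: framed with a navy border.

A solid navy frame runs around the edge of the second image, with the content slightly shrunk inside it.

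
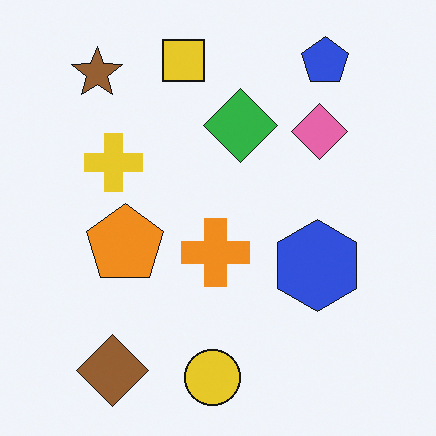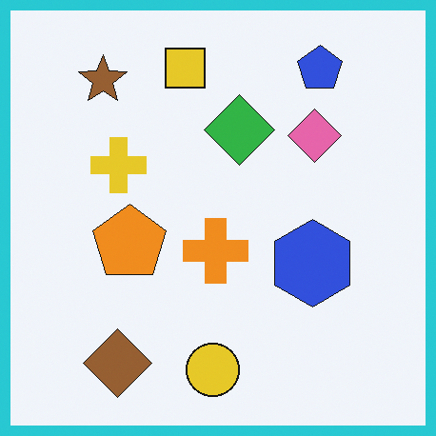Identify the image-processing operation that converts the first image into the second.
The transformation is: framed with a cyan border.

A solid cyan frame runs around the edge of the second image, with the content slightly shrunk inside it.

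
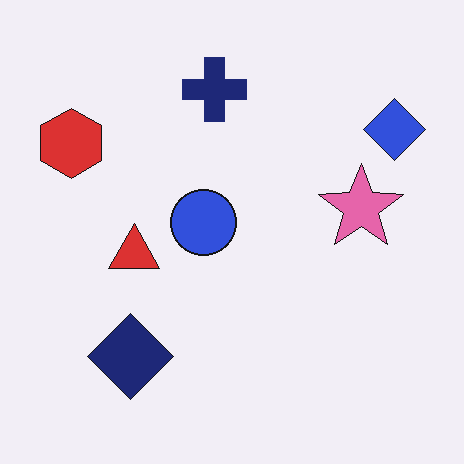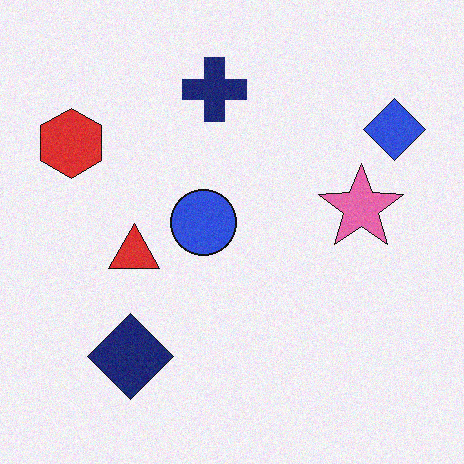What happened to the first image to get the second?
It was degraded with light additive noise.

Random speckle covers the whole image, including the flat background.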